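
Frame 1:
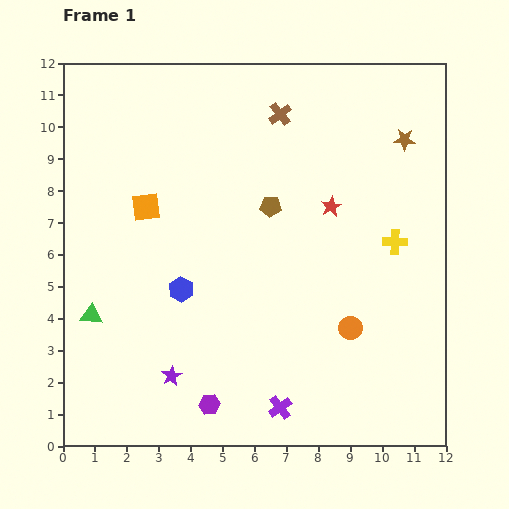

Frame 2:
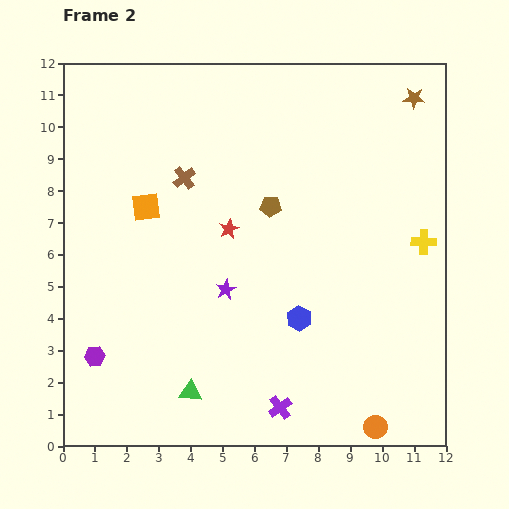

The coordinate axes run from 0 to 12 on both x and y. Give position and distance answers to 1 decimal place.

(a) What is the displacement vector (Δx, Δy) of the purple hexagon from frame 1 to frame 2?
(-3.6, 1.5)

The purple hexagon was at (4.6, 1.3) in frame 1 and (1.0, 2.8) in frame 2.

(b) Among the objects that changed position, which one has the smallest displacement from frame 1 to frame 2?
the yellow cross

(moved 0.9)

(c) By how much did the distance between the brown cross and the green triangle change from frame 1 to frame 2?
-1.9

Distance in frame 1: 8.6. Distance in frame 2: 6.7.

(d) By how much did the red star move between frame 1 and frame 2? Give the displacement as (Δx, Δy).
(-3.2, -0.7)

The red star was at (8.4, 7.5) in frame 1 and (5.2, 6.8) in frame 2.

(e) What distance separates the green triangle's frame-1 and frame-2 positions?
3.9

The green triangle moved from (0.9, 4.1) to (4.0, 1.7), a distance of √(3.1² + 2.4²) ≈ 3.9.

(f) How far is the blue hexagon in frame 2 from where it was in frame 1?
3.8

The blue hexagon moved from (3.7, 4.9) to (7.4, 4.0), a distance of √(3.7² + 0.9²) ≈ 3.8.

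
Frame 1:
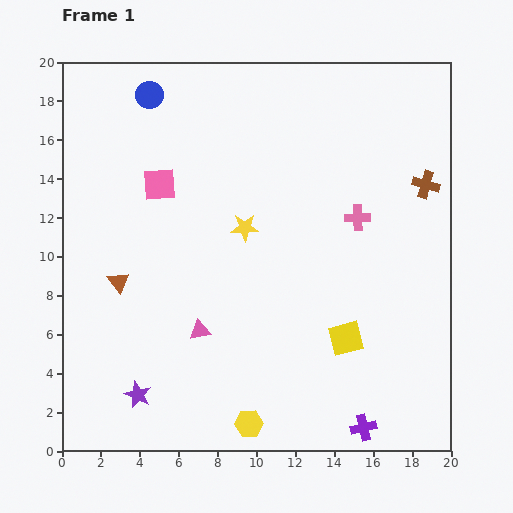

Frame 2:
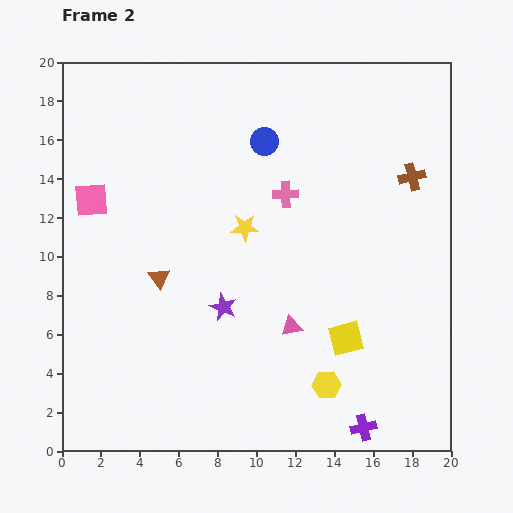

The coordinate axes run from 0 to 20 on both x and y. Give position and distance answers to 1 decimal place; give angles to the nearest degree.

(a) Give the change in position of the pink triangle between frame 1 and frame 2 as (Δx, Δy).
(4.7, 0.2)

The pink triangle was at (7.1, 6.2) in frame 1 and (11.8, 6.4) in frame 2.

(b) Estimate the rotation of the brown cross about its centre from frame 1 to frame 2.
29° counter-clockwise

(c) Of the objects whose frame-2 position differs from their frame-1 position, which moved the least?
the brown cross

(moved 0.8)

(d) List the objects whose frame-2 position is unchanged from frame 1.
the yellow star, the purple cross, the yellow square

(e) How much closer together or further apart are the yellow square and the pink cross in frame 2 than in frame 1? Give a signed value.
+1.8

Distance in frame 1: 6.2. Distance in frame 2: 8.0.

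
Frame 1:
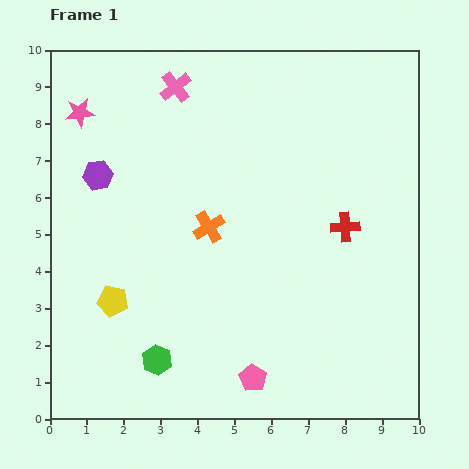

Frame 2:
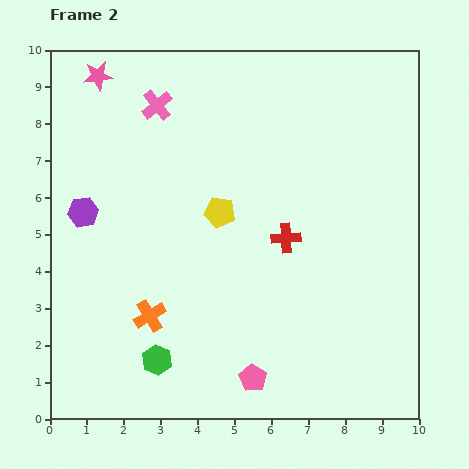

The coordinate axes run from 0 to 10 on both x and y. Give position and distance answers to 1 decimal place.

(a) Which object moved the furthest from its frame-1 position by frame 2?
the yellow pentagon

(moved 3.8; next 2.9)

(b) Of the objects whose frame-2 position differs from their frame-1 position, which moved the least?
the pink cross

(moved 0.7)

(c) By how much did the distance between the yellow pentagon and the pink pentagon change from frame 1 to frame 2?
+0.3

Distance in frame 1: 4.3. Distance in frame 2: 4.6.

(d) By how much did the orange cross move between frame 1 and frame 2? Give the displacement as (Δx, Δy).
(-1.6, -2.4)

The orange cross was at (4.3, 5.2) in frame 1 and (2.7, 2.8) in frame 2.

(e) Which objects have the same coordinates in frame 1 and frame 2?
the pink pentagon, the green hexagon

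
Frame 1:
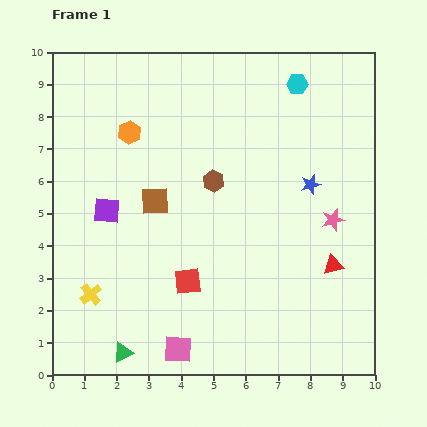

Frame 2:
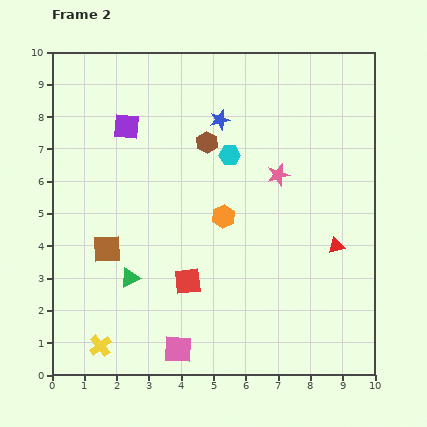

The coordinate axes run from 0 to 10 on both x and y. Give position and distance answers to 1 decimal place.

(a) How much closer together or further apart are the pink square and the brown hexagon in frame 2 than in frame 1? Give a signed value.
+1.2

Distance in frame 1: 5.3. Distance in frame 2: 6.5.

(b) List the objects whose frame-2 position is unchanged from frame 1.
the red square, the pink square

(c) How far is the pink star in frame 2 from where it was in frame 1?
2.2

The pink star moved from (8.7, 4.8) to (7.0, 6.2), a distance of √(1.7² + 1.4²) ≈ 2.2.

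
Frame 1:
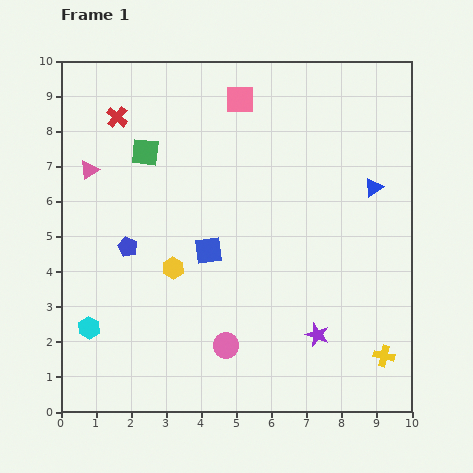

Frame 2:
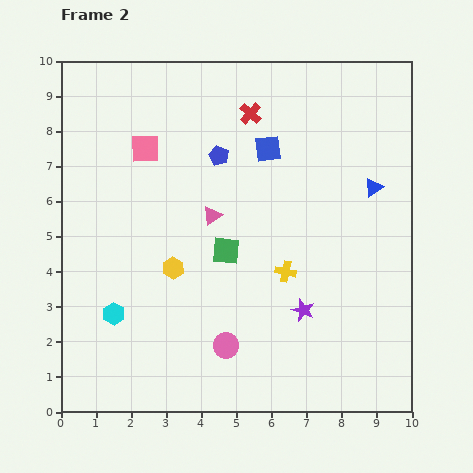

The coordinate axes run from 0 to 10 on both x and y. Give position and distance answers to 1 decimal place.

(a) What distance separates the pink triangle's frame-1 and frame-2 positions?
3.7

The pink triangle moved from (0.8, 6.9) to (4.3, 5.6), a distance of √(3.5² + 1.3²) ≈ 3.7.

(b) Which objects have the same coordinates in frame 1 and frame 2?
the pink circle, the blue triangle, the yellow hexagon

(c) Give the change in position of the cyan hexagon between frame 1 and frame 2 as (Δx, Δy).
(0.7, 0.4)

The cyan hexagon was at (0.8, 2.4) in frame 1 and (1.5, 2.8) in frame 2.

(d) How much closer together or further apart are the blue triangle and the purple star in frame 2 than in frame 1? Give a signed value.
-0.5

Distance in frame 1: 4.5. Distance in frame 2: 4.0.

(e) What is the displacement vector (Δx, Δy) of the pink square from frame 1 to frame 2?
(-2.7, -1.4)

The pink square was at (5.1, 8.9) in frame 1 and (2.4, 7.5) in frame 2.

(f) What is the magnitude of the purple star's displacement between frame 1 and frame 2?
0.8

The purple star moved from (7.3, 2.2) to (6.9, 2.9), a distance of √(0.4² + 0.7²) ≈ 0.8.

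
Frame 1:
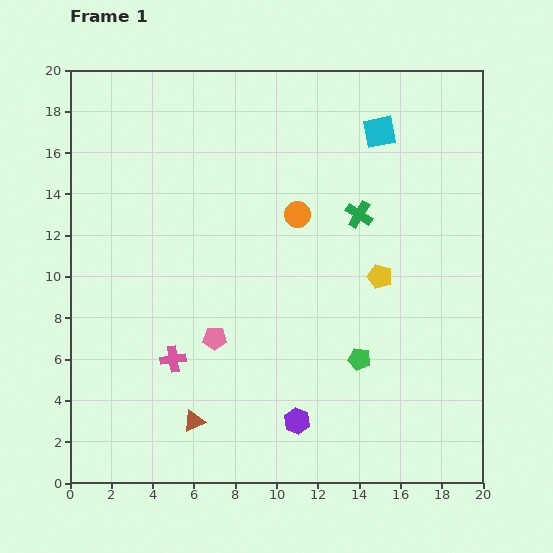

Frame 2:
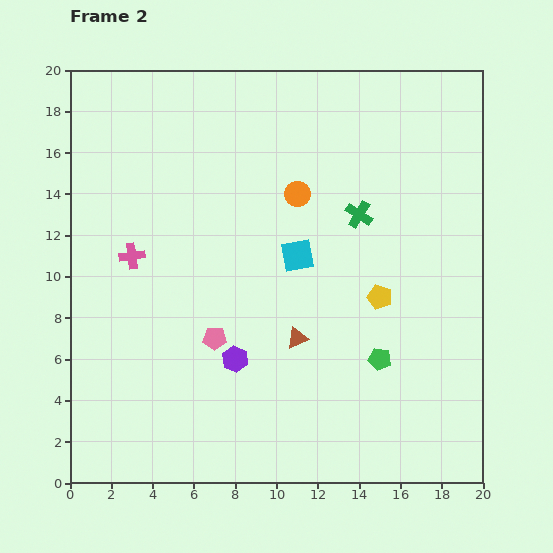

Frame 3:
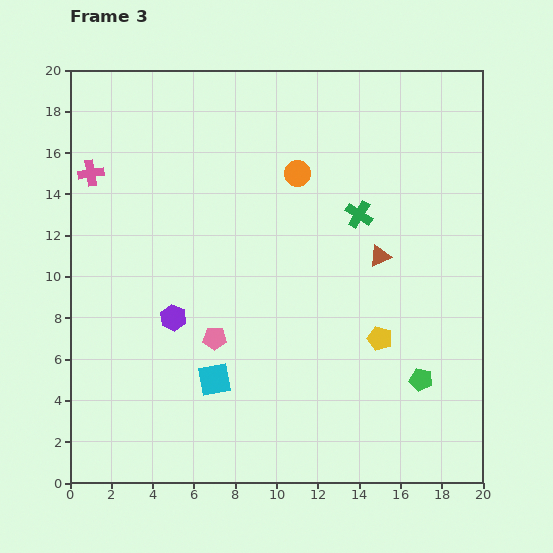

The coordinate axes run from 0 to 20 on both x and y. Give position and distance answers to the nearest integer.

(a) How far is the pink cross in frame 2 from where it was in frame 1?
5

The pink cross moved from (5, 6) to (3, 11), a distance of √(2² + 5²) ≈ 5.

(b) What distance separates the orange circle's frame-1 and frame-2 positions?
1

The orange circle moved from (11, 13) to (11, 14), a distance of √(0² + 1²) ≈ 1.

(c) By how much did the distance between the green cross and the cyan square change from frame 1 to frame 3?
+7

Distance in frame 1: 4. Distance in frame 3: 11.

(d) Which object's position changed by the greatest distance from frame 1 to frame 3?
the cyan square

(moved 14; next 12)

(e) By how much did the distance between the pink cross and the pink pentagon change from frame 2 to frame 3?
+4

Distance in frame 2: 6. Distance in frame 3: 10.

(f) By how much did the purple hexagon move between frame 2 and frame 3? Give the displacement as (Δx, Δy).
(-3, 2)

The purple hexagon was at (8, 6) in frame 2 and (5, 8) in frame 3.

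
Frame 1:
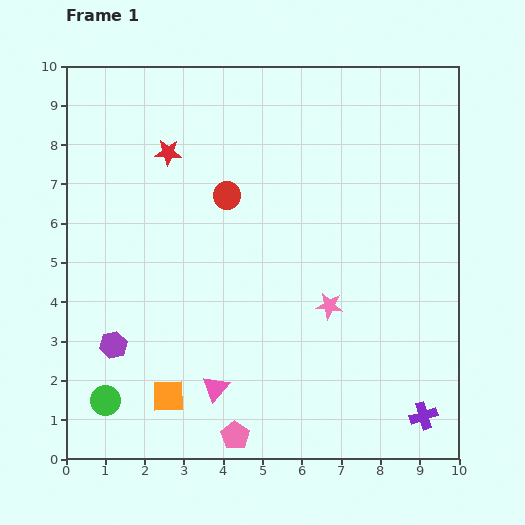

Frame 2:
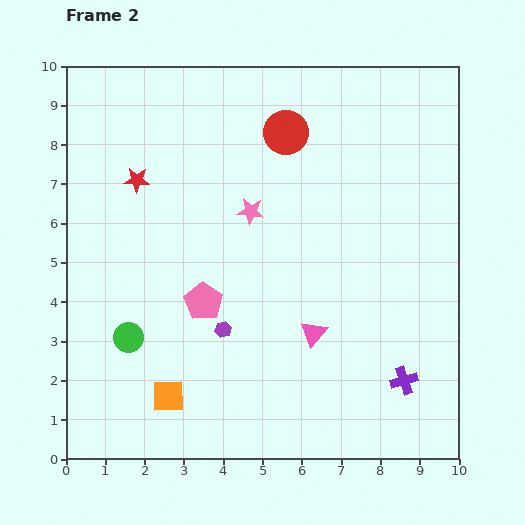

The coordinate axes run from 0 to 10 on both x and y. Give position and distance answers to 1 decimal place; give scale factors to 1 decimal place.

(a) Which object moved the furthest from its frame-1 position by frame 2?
the pink pentagon

(moved 3.5; next 3.1)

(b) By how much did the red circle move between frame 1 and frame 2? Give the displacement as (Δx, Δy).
(1.5, 1.6)

The red circle was at (4.1, 6.7) in frame 1 and (5.6, 8.3) in frame 2.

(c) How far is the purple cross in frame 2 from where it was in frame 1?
1.0

The purple cross moved from (9.1, 1.1) to (8.6, 2.0), a distance of √(0.5² + 0.9²) ≈ 1.0.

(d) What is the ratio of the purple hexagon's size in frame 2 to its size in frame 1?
0.6×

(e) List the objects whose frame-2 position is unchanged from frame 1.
the orange square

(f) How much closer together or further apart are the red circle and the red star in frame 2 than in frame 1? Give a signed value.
+2.1

Distance in frame 1: 1.9. Distance in frame 2: 4.0.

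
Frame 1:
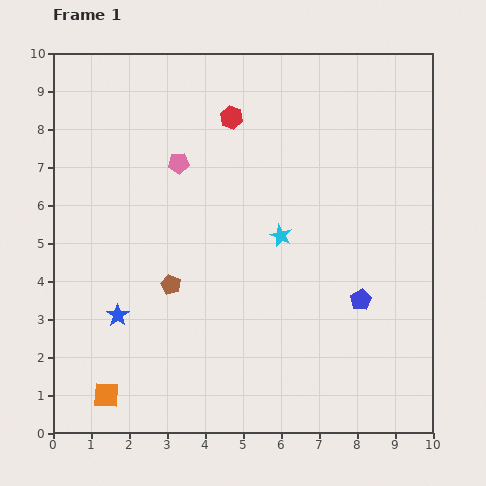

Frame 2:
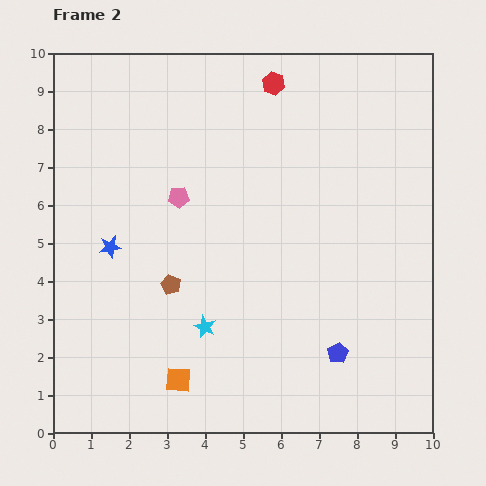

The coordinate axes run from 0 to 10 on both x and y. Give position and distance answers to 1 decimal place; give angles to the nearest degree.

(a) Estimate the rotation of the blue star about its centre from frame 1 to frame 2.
27° clockwise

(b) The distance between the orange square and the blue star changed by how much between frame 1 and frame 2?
+1.8

Distance in frame 1: 2.1. Distance in frame 2: 3.9.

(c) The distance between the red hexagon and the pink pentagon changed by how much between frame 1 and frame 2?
+2.1

Distance in frame 1: 1.8. Distance in frame 2: 3.9.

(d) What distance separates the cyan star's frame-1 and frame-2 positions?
3.1

The cyan star moved from (6.0, 5.2) to (4.0, 2.8), a distance of √(2.0² + 2.4²) ≈ 3.1.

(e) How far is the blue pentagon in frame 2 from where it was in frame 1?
1.5

The blue pentagon moved from (8.1, 3.5) to (7.5, 2.1), a distance of √(0.6² + 1.4²) ≈ 1.5.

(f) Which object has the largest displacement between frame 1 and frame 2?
the cyan star

(moved 3.1; next 1.9)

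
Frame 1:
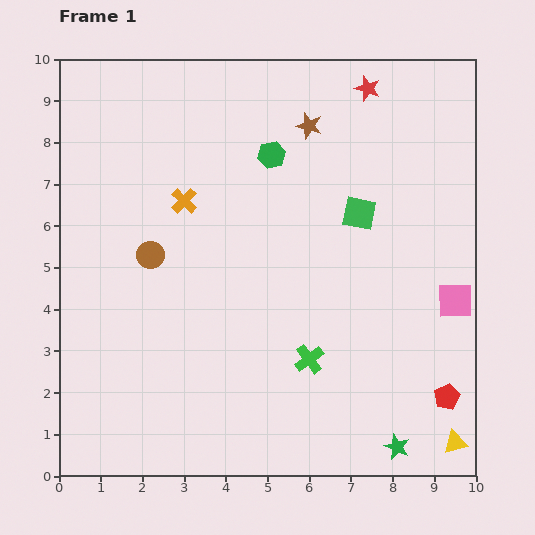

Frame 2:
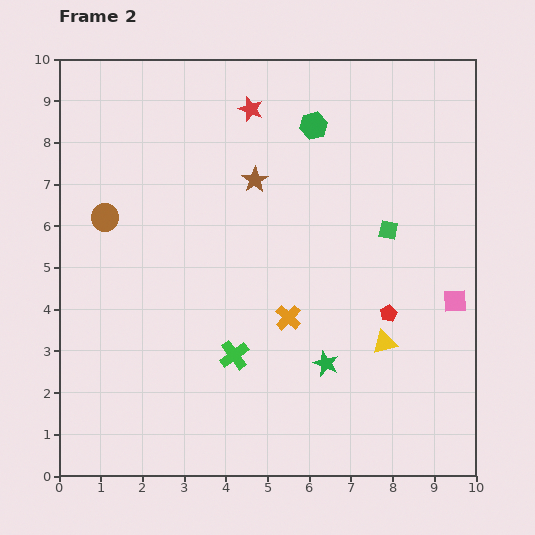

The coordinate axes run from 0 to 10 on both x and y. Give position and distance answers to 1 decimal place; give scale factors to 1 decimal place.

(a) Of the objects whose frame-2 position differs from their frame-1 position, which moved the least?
the green square

(moved 0.8)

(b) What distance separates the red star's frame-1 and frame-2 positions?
2.8

The red star moved from (7.4, 9.3) to (4.6, 8.8), a distance of √(2.8² + 0.5²) ≈ 2.8.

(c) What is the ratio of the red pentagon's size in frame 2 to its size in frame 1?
0.6×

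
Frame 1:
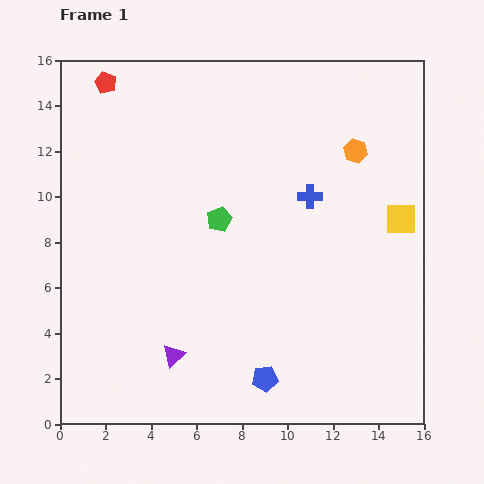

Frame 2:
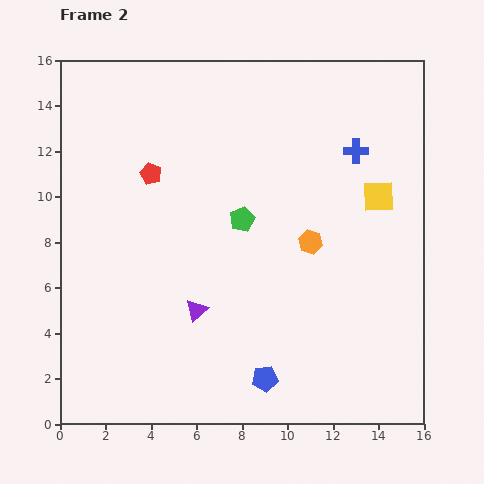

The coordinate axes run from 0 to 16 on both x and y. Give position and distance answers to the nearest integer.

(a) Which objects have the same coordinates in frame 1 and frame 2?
the blue pentagon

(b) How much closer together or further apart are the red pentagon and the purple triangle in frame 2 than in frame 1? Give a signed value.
-6

Distance in frame 1: 12. Distance in frame 2: 6.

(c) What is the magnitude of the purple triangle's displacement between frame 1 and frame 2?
2

The purple triangle moved from (5, 3) to (6, 5), a distance of √(1² + 2²) ≈ 2.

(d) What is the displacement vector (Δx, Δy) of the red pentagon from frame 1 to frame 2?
(2, -4)

The red pentagon was at (2, 15) in frame 1 and (4, 11) in frame 2.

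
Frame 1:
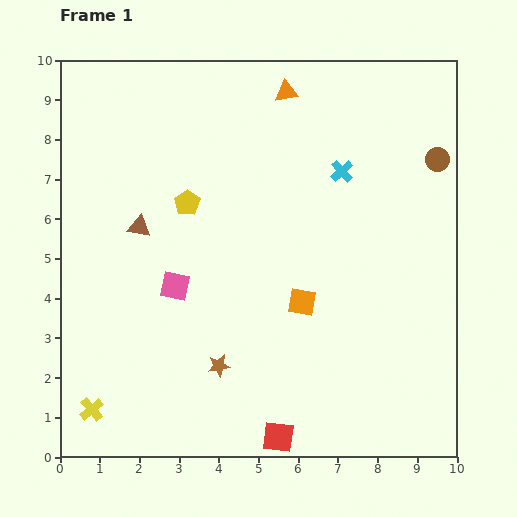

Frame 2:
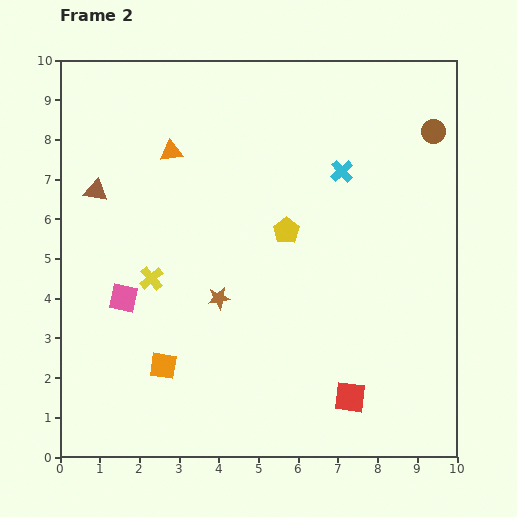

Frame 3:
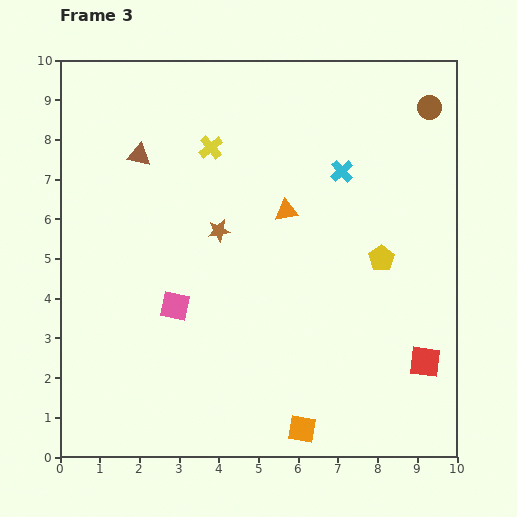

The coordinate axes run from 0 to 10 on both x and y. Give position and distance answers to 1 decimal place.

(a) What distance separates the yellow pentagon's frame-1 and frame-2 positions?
2.6

The yellow pentagon moved from (3.2, 6.4) to (5.7, 5.7), a distance of √(2.5² + 0.7²) ≈ 2.6.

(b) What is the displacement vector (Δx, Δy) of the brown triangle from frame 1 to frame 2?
(-1.1, 0.9)

The brown triangle was at (2.0, 5.8) in frame 1 and (0.9, 6.7) in frame 2.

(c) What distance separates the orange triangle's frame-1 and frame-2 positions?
3.3

The orange triangle moved from (5.7, 9.2) to (2.8, 7.7), a distance of √(2.9² + 1.5²) ≈ 3.3.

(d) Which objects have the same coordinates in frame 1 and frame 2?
the cyan cross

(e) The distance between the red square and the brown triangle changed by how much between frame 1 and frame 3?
+2.5

Distance in frame 1: 6.4. Distance in frame 3: 8.9.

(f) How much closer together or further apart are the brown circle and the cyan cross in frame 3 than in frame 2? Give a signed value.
+0.2

Distance in frame 2: 2.5. Distance in frame 3: 2.7.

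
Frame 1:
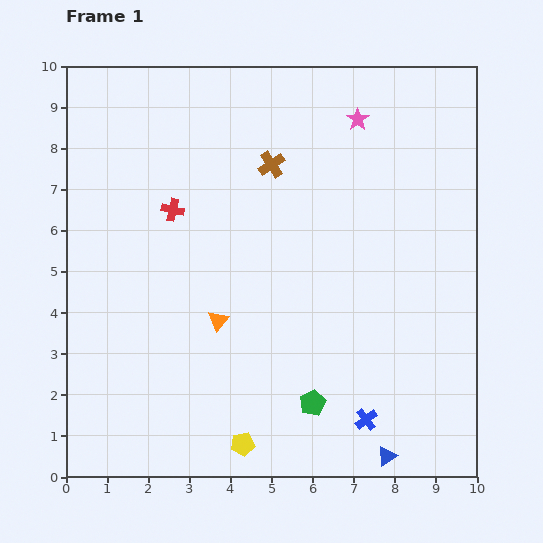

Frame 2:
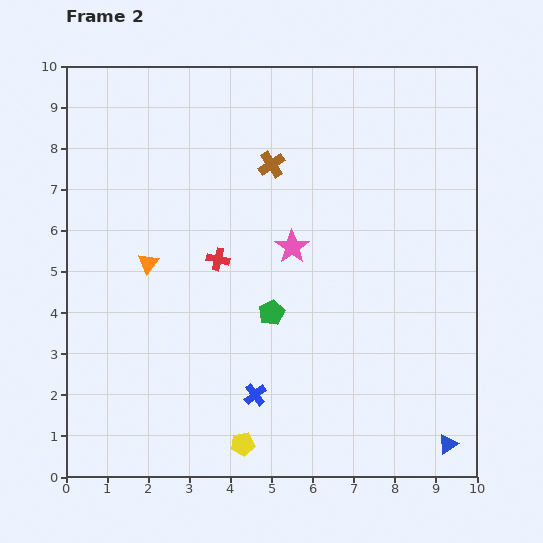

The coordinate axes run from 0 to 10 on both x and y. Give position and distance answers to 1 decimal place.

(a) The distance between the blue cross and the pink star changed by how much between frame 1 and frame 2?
-3.6

Distance in frame 1: 7.3. Distance in frame 2: 3.7.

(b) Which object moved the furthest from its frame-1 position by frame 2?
the pink star

(moved 3.5; next 2.8)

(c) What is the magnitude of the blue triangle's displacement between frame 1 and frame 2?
1.5

The blue triangle moved from (7.8, 0.5) to (9.3, 0.8), a distance of √(1.5² + 0.3²) ≈ 1.5.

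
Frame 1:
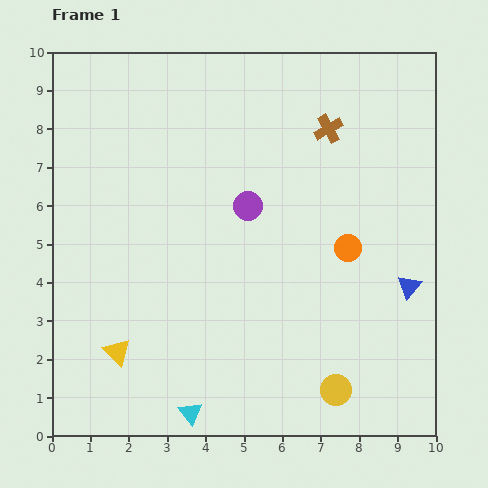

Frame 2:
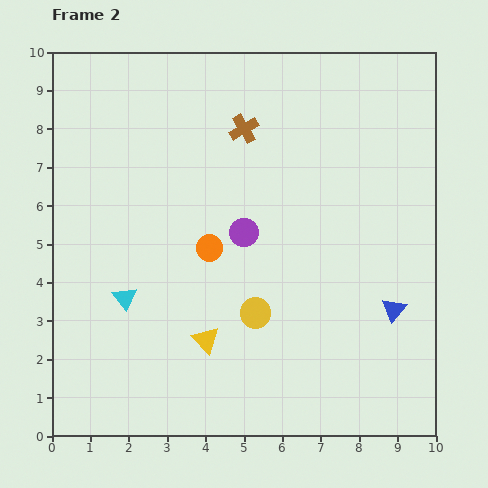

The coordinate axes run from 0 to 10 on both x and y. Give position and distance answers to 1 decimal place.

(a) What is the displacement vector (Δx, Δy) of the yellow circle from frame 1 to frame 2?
(-2.1, 2.0)

The yellow circle was at (7.4, 1.2) in frame 1 and (5.3, 3.2) in frame 2.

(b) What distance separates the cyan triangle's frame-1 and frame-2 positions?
3.4

The cyan triangle moved from (3.6, 0.6) to (1.9, 3.6), a distance of √(1.7² + 3.0²) ≈ 3.4.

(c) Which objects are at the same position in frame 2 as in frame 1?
none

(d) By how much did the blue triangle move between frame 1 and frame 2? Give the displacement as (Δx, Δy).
(-0.4, -0.6)

The blue triangle was at (9.3, 3.9) in frame 1 and (8.9, 3.3) in frame 2.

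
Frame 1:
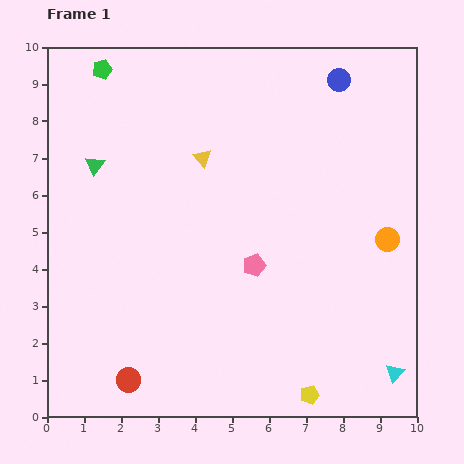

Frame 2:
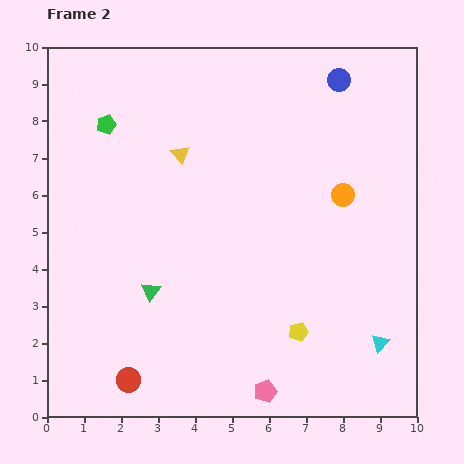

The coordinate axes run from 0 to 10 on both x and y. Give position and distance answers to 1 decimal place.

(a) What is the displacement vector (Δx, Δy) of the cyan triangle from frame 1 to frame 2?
(-0.4, 0.8)

The cyan triangle was at (9.4, 1.2) in frame 1 and (9.0, 2.0) in frame 2.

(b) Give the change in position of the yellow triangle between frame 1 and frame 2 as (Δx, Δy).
(-0.6, 0.1)

The yellow triangle was at (4.2, 7.0) in frame 1 and (3.6, 7.1) in frame 2.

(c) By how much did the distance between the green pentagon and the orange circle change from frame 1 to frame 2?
-2.3

Distance in frame 1: 9.0. Distance in frame 2: 6.7.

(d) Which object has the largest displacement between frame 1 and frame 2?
the green triangle

(moved 3.7; next 3.4)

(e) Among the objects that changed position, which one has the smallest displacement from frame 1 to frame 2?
the yellow triangle

(moved 0.6)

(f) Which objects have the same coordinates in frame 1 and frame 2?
the blue circle, the red circle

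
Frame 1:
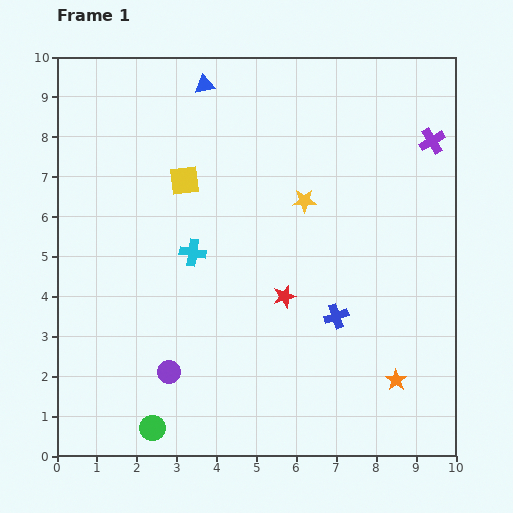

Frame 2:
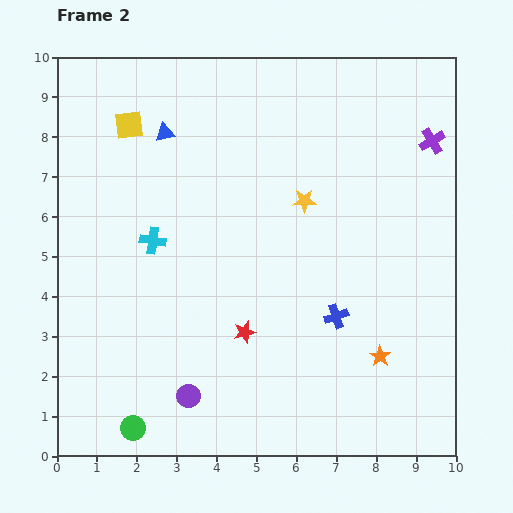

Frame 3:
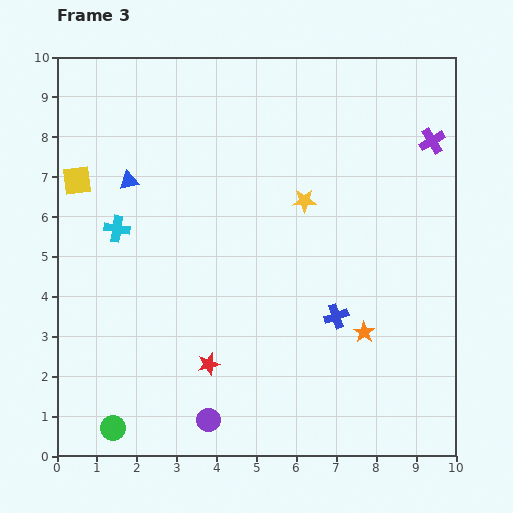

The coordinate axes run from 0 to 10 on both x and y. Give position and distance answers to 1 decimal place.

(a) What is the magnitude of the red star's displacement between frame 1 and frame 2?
1.3

The red star moved from (5.7, 4.0) to (4.7, 3.1), a distance of √(1.0² + 0.9²) ≈ 1.3.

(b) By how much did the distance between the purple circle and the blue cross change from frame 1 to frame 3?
-0.3

Distance in frame 1: 4.4. Distance in frame 3: 4.1.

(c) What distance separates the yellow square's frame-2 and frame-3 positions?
1.9

The yellow square moved from (1.8, 8.3) to (0.5, 6.9), a distance of √(1.3² + 1.4²) ≈ 1.9.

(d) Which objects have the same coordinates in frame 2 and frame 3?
the yellow star, the blue cross, the purple cross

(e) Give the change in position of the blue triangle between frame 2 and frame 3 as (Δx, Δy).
(-0.9, -1.2)

The blue triangle was at (2.7, 8.1) in frame 2 and (1.8, 6.9) in frame 3.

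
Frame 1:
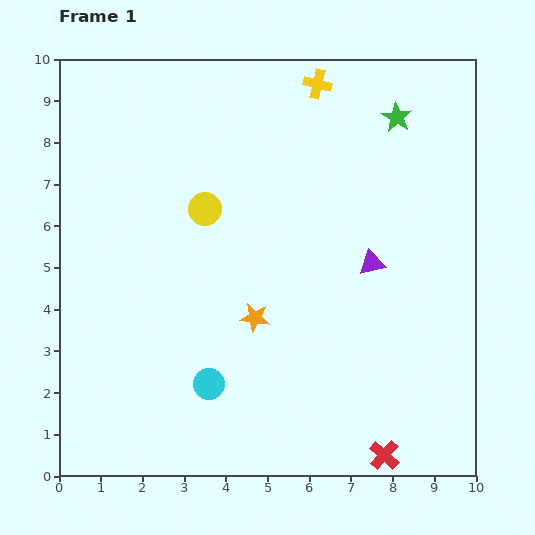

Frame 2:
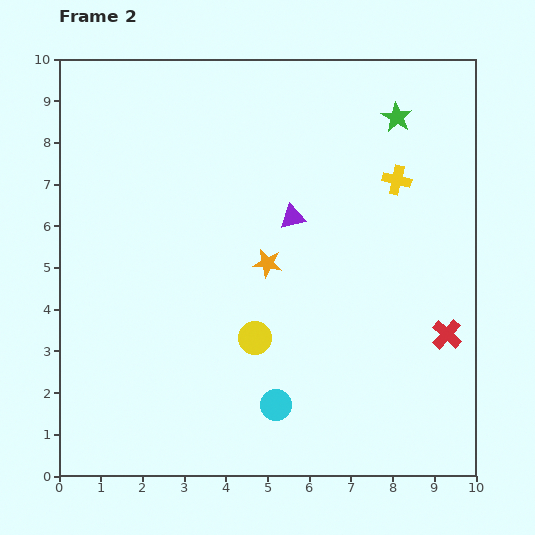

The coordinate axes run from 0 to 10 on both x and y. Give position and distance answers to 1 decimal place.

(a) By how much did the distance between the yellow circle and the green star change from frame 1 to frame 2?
+1.2

Distance in frame 1: 5.1. Distance in frame 2: 6.3.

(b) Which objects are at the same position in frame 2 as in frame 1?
the green star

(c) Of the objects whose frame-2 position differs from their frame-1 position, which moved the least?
the orange star

(moved 1.3)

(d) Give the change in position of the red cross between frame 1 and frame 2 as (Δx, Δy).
(1.5, 2.9)

The red cross was at (7.8, 0.5) in frame 1 and (9.3, 3.4) in frame 2.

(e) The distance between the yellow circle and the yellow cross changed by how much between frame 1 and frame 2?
+1.1

Distance in frame 1: 4.0. Distance in frame 2: 5.1.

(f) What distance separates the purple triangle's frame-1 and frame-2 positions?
2.2

The purple triangle moved from (7.5, 5.1) to (5.6, 6.2), a distance of √(1.9² + 1.1²) ≈ 2.2.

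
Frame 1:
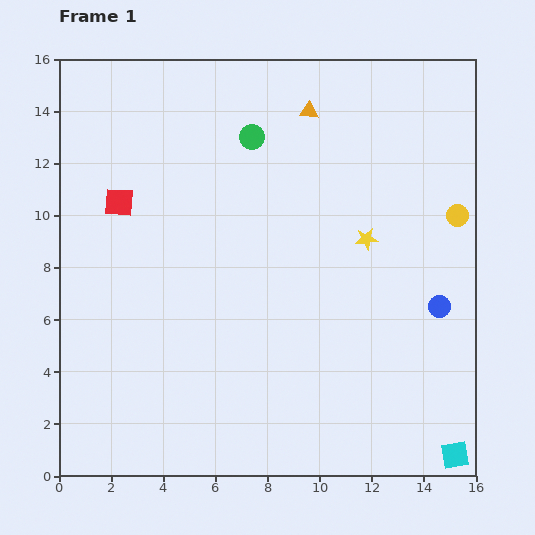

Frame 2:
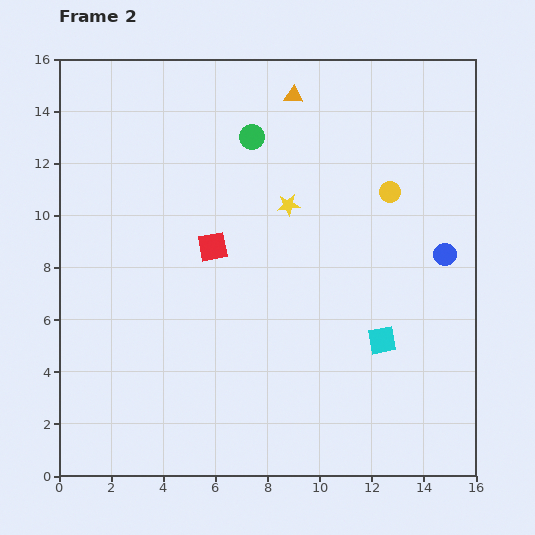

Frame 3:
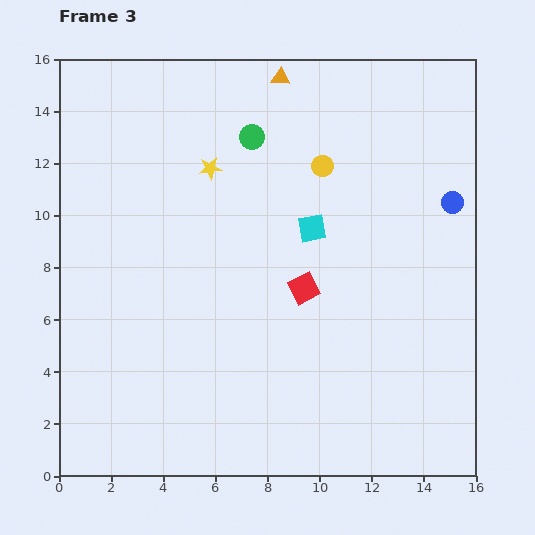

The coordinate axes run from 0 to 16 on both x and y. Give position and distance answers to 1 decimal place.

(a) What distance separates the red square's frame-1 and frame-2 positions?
4.0

The red square moved from (2.3, 10.5) to (5.9, 8.8), a distance of √(3.6² + 1.7²) ≈ 4.0.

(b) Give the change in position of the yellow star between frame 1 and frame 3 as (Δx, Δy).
(-6.0, 2.7)

The yellow star was at (11.8, 9.1) in frame 1 and (5.8, 11.8) in frame 3.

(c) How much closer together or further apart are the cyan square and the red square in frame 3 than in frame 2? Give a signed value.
-5.1

Distance in frame 2: 7.4. Distance in frame 3: 2.3.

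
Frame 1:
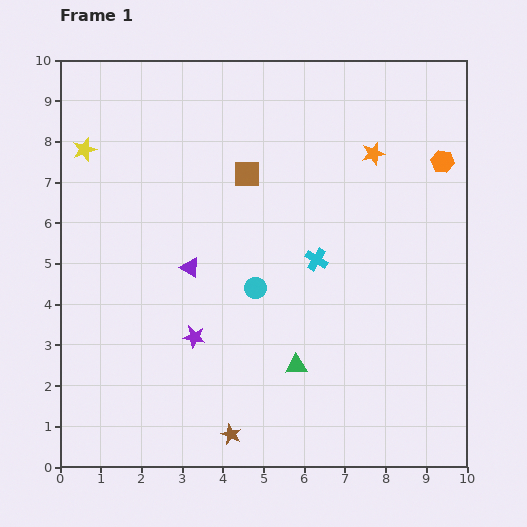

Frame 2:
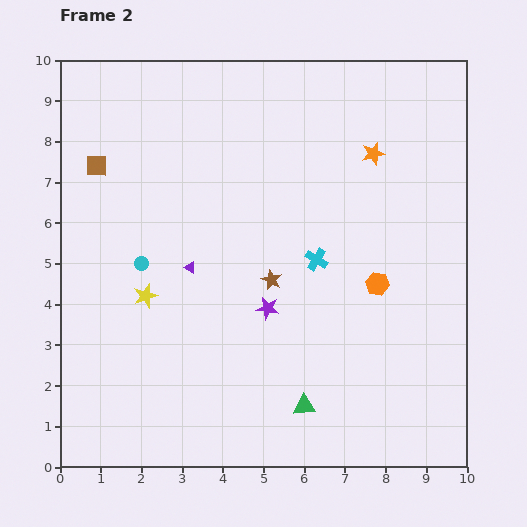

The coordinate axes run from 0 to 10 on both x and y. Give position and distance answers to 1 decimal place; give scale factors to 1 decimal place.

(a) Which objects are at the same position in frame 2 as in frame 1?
the cyan cross, the purple triangle, the orange star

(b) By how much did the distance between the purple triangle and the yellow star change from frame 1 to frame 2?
-2.6

Distance in frame 1: 3.9. Distance in frame 2: 1.3.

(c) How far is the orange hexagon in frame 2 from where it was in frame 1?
3.4

The orange hexagon moved from (9.4, 7.5) to (7.8, 4.5), a distance of √(1.6² + 3.0²) ≈ 3.4.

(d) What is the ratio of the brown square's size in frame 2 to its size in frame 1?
0.8×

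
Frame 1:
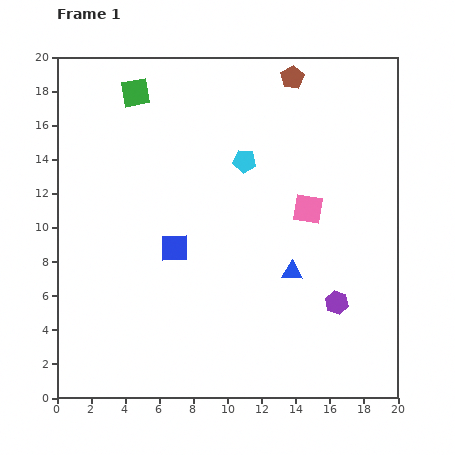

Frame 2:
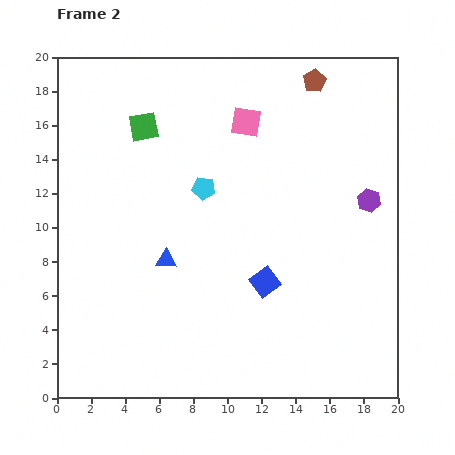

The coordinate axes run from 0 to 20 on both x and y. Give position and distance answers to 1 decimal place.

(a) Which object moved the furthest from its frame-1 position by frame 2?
the blue triangle

(moved 7.4; next 6.3)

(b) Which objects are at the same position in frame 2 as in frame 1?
none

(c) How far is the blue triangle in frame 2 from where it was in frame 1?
7.4

The blue triangle moved from (13.8, 7.4) to (6.4, 8.1), a distance of √(7.4² + 0.7²) ≈ 7.4.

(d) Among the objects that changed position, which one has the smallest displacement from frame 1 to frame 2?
the brown pentagon

(moved 1.3)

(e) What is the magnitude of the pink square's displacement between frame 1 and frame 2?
6.2

The pink square moved from (14.7, 11.1) to (11.1, 16.2), a distance of √(3.6² + 5.1²) ≈ 6.2.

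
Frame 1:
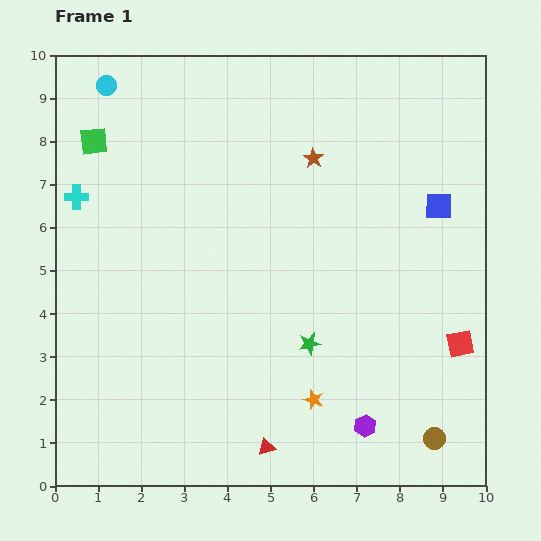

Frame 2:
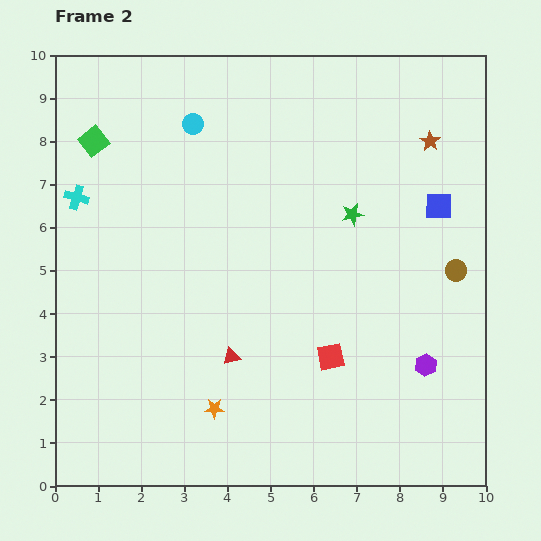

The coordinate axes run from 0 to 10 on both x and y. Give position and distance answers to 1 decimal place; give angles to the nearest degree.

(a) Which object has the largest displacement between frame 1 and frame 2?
the brown circle

(moved 3.9; next 3.2)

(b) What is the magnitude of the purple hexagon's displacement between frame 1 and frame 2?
2.0

The purple hexagon moved from (7.2, 1.4) to (8.6, 2.8), a distance of √(1.4² + 1.4²) ≈ 2.0.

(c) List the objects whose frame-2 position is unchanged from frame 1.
the green square, the cyan cross, the blue square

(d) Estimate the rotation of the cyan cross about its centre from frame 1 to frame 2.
16° clockwise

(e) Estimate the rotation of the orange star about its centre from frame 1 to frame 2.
18° counter-clockwise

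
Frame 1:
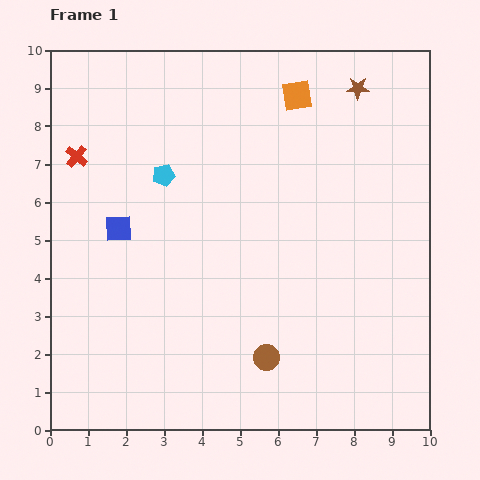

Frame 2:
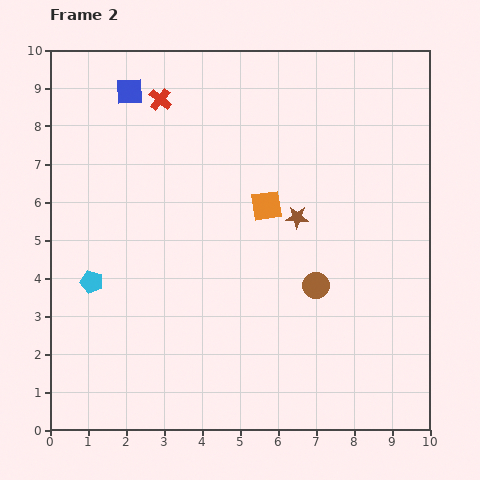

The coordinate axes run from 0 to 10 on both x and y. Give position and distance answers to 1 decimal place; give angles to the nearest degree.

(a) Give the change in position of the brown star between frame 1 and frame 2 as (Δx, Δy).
(-1.6, -3.4)

The brown star was at (8.1, 9.0) in frame 1 and (6.5, 5.6) in frame 2.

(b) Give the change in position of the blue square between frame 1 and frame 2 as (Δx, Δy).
(0.3, 3.6)

The blue square was at (1.8, 5.3) in frame 1 and (2.1, 8.9) in frame 2.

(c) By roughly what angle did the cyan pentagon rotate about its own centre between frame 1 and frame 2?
29° clockwise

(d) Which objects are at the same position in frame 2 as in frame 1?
none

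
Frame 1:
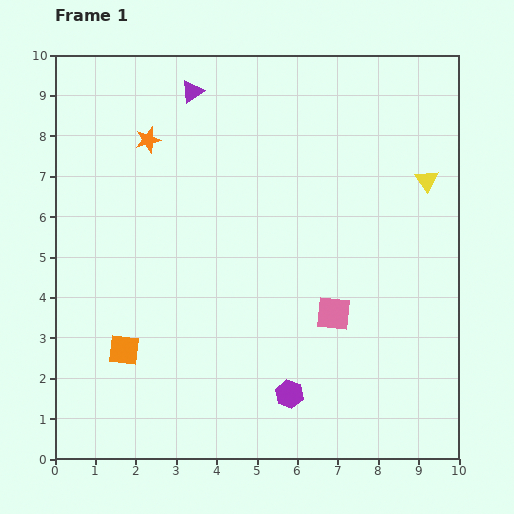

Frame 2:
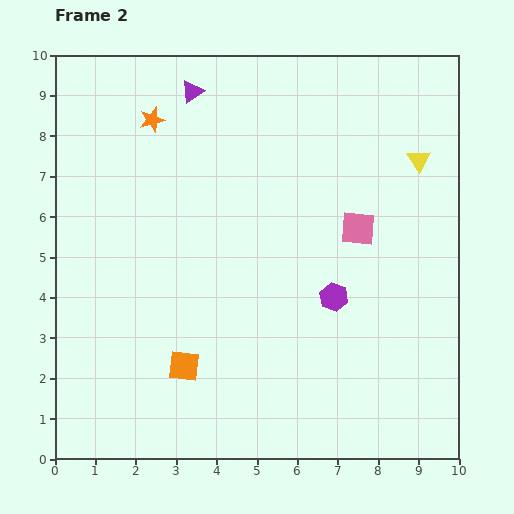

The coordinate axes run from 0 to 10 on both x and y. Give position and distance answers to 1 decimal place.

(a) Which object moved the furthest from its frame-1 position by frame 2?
the purple hexagon

(moved 2.6; next 2.2)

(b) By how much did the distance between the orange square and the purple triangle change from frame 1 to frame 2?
+0.2

Distance in frame 1: 6.6. Distance in frame 2: 6.8.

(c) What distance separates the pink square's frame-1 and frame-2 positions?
2.2

The pink square moved from (6.9, 3.6) to (7.5, 5.7), a distance of √(0.6² + 2.1²) ≈ 2.2.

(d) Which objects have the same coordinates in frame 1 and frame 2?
the purple triangle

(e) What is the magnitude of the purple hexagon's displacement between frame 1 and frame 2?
2.6

The purple hexagon moved from (5.8, 1.6) to (6.9, 4.0), a distance of √(1.1² + 2.4²) ≈ 2.6.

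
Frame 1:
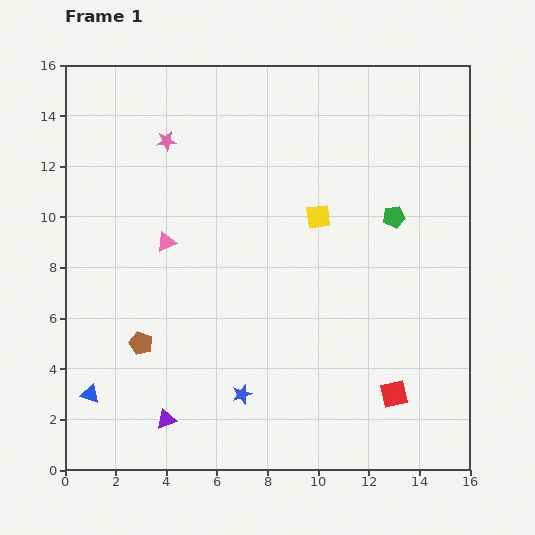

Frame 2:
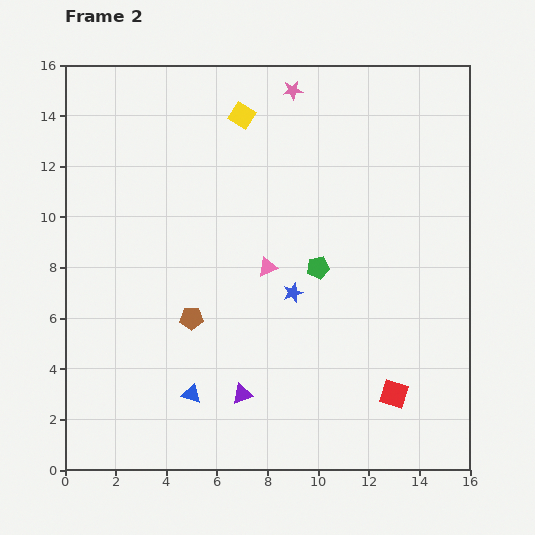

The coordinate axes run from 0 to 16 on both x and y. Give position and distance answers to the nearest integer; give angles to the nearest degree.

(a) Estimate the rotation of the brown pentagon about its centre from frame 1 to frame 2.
22° counter-clockwise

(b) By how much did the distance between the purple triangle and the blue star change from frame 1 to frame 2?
+1

Distance in frame 1: 3. Distance in frame 2: 4.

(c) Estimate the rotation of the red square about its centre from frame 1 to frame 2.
31° clockwise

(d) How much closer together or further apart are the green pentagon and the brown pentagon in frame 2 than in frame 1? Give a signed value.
-6

Distance in frame 1: 11. Distance in frame 2: 5.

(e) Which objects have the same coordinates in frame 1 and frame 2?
the red square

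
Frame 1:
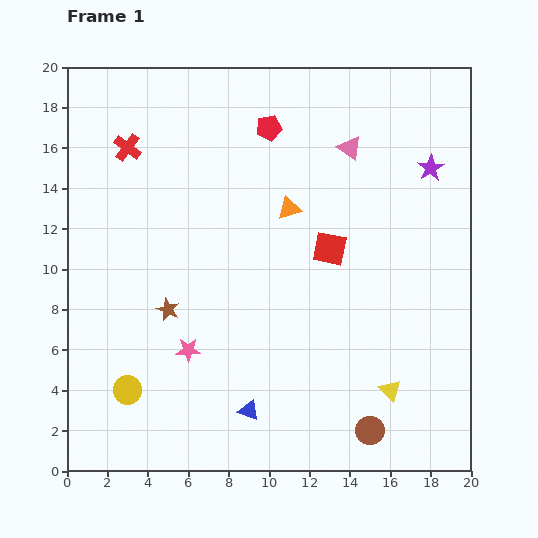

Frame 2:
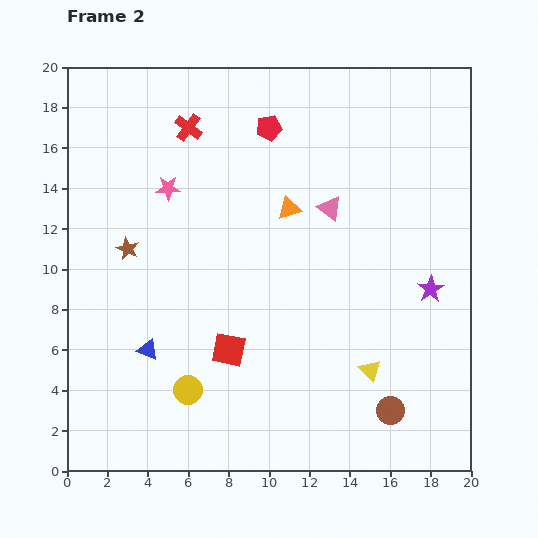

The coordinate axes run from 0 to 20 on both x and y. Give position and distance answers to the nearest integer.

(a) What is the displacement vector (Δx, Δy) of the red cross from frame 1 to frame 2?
(3, 1)

The red cross was at (3, 16) in frame 1 and (6, 17) in frame 2.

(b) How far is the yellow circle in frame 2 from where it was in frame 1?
3

The yellow circle moved from (3, 4) to (6, 4), a distance of √(3² + 0²) ≈ 3.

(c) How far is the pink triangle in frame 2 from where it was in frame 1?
3

The pink triangle moved from (14, 16) to (13, 13), a distance of √(1² + 3²) ≈ 3.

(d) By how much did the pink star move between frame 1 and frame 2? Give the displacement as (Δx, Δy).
(-1, 8)

The pink star was at (6, 6) in frame 1 and (5, 14) in frame 2.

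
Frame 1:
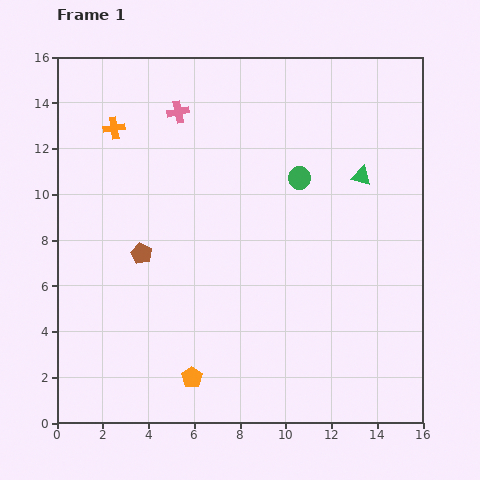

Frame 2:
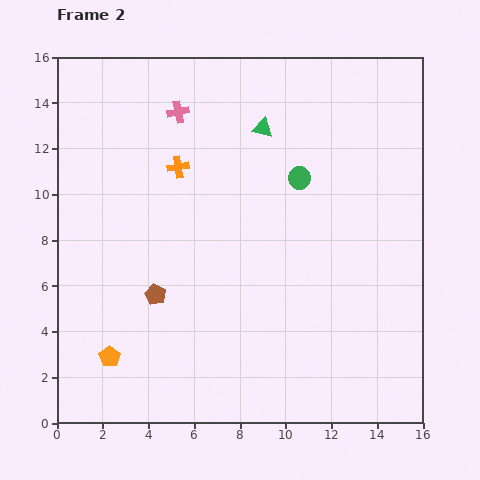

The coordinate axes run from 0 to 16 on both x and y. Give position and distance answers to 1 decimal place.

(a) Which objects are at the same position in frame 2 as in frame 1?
the pink cross, the green circle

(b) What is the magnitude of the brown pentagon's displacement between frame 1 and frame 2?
1.9

The brown pentagon moved from (3.7, 7.4) to (4.3, 5.6), a distance of √(0.6² + 1.8²) ≈ 1.9.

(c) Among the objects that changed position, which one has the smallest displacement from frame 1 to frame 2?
the brown pentagon

(moved 1.9)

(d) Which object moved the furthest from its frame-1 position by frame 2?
the green triangle

(moved 4.8; next 3.7)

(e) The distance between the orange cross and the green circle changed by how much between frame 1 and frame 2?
-3.1

Distance in frame 1: 8.4. Distance in frame 2: 5.3.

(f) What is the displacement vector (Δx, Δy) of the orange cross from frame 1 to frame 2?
(2.8, -1.7)

The orange cross was at (2.5, 12.9) in frame 1 and (5.3, 11.2) in frame 2.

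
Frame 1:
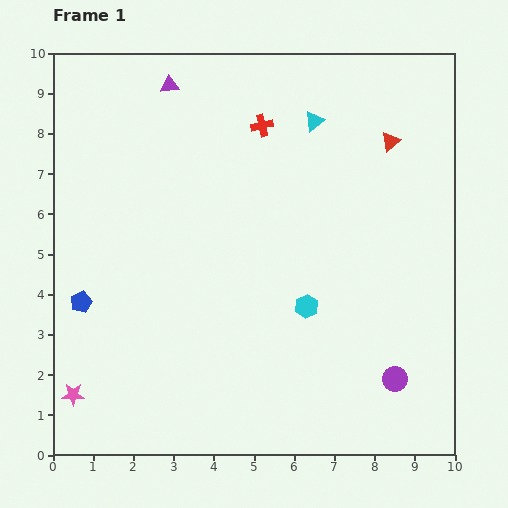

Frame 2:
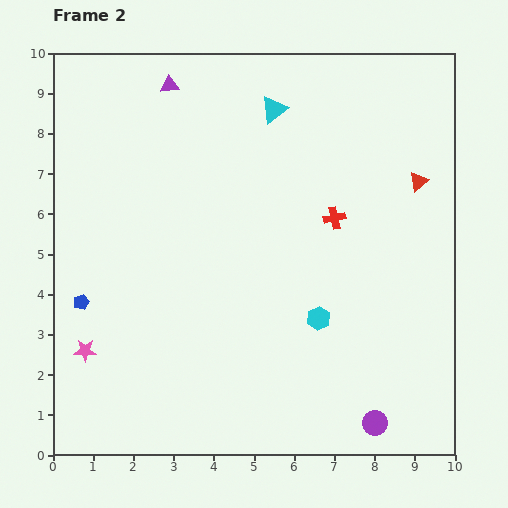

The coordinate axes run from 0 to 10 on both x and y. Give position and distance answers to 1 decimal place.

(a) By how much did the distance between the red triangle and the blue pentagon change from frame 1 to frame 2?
+0.2

Distance in frame 1: 8.7. Distance in frame 2: 8.9.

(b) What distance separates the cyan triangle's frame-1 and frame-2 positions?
1.0

The cyan triangle moved from (6.5, 8.3) to (5.5, 8.6), a distance of √(1.0² + 0.3²) ≈ 1.0.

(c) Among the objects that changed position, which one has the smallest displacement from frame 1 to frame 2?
the cyan hexagon

(moved 0.4)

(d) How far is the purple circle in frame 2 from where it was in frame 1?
1.2

The purple circle moved from (8.5, 1.9) to (8.0, 0.8), a distance of √(0.5² + 1.1²) ≈ 1.2.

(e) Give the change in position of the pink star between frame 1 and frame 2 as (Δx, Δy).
(0.3, 1.1)

The pink star was at (0.5, 1.5) in frame 1 and (0.8, 2.6) in frame 2.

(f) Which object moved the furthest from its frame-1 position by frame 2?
the red cross

(moved 2.9; next 1.2)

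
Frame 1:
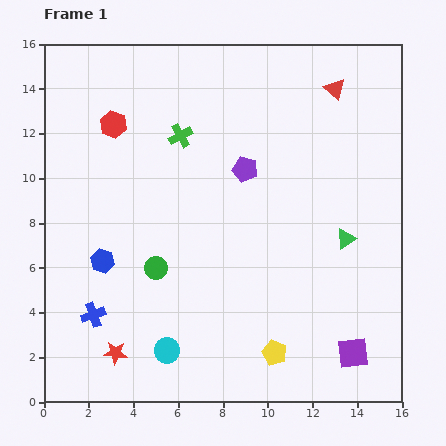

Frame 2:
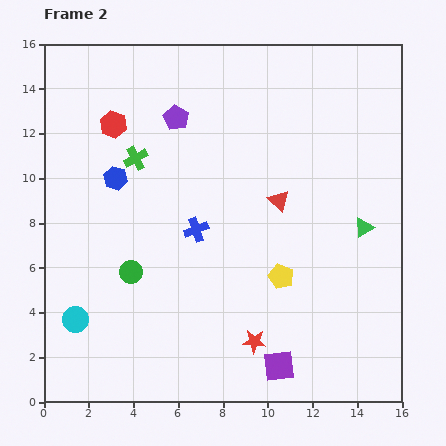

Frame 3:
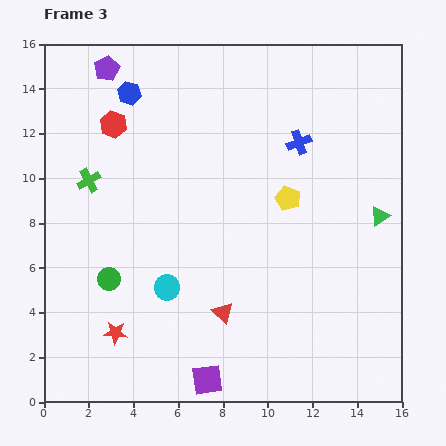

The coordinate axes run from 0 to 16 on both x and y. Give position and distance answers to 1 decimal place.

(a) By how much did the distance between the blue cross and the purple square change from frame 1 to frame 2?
-4.6

Distance in frame 1: 11.7. Distance in frame 2: 7.1.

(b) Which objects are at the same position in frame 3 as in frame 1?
the red hexagon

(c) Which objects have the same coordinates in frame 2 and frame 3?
the red hexagon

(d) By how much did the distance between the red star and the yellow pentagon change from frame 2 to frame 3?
+6.7

Distance in frame 2: 3.1. Distance in frame 3: 9.8.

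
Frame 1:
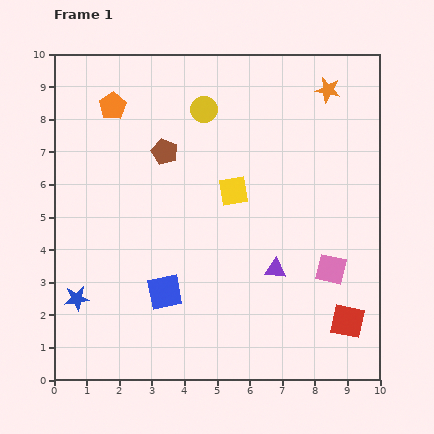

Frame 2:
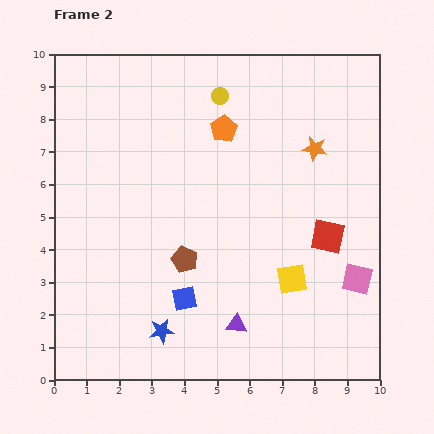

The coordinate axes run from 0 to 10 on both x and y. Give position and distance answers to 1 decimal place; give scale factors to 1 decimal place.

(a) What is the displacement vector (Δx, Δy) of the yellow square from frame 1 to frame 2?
(1.8, -2.7)

The yellow square was at (5.5, 5.8) in frame 1 and (7.3, 3.1) in frame 2.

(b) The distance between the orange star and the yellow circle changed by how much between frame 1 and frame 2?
-0.5

Distance in frame 1: 3.8. Distance in frame 2: 3.3.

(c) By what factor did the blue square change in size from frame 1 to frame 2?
0.7×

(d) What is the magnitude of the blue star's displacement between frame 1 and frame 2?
2.8

The blue star moved from (0.7, 2.5) to (3.3, 1.5), a distance of √(2.6² + 1.0²) ≈ 2.8.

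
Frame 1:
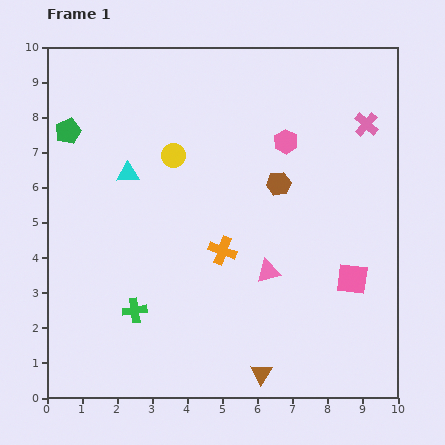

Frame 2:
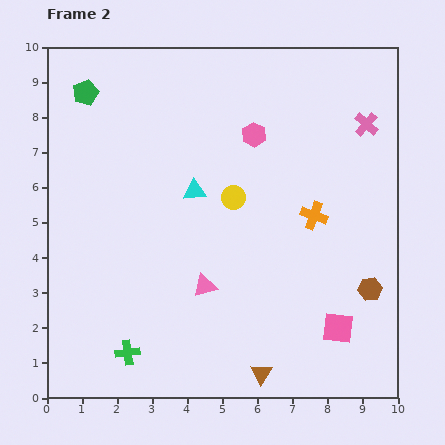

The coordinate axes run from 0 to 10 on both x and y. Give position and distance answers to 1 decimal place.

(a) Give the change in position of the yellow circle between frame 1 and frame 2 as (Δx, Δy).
(1.7, -1.2)

The yellow circle was at (3.6, 6.9) in frame 1 and (5.3, 5.7) in frame 2.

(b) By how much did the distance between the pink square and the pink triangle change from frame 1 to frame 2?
+1.6

Distance in frame 1: 2.4. Distance in frame 2: 4.0.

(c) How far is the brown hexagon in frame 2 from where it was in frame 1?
4.0

The brown hexagon moved from (6.6, 6.1) to (9.2, 3.1), a distance of √(2.6² + 3.0²) ≈ 4.0.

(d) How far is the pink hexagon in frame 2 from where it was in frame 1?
0.9

The pink hexagon moved from (6.8, 7.3) to (5.9, 7.5), a distance of √(0.9² + 0.2²) ≈ 0.9.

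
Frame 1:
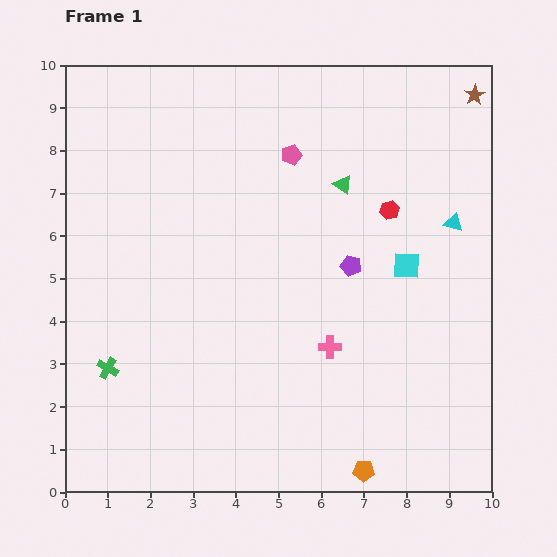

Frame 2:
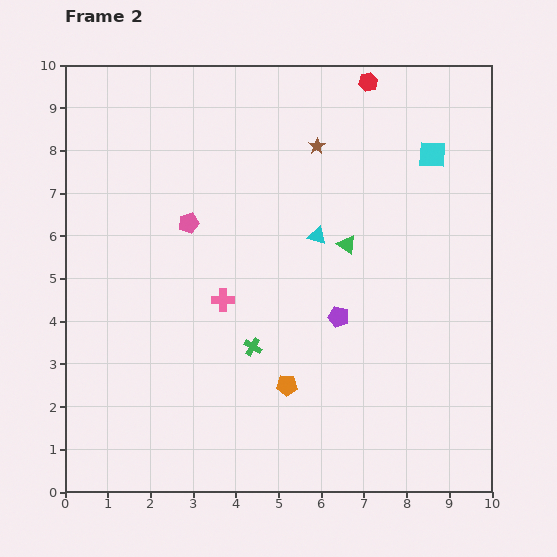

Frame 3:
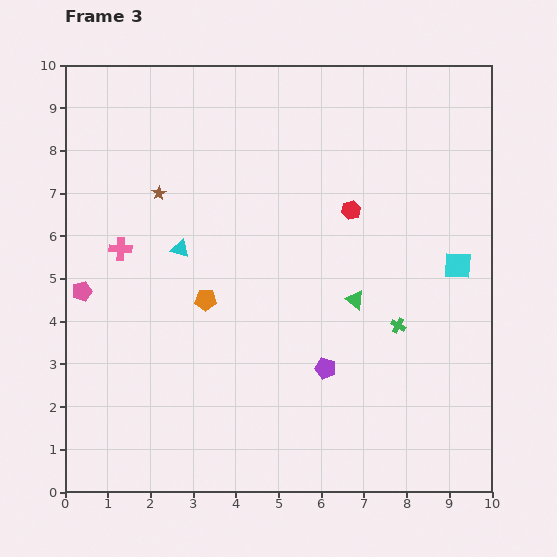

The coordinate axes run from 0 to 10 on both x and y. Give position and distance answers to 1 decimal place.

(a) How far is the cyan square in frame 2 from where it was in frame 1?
2.7

The cyan square moved from (8.0, 5.3) to (8.6, 7.9), a distance of √(0.6² + 2.6²) ≈ 2.7.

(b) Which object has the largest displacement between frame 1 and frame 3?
the brown star

(moved 7.7; next 6.9)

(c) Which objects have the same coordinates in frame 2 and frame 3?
none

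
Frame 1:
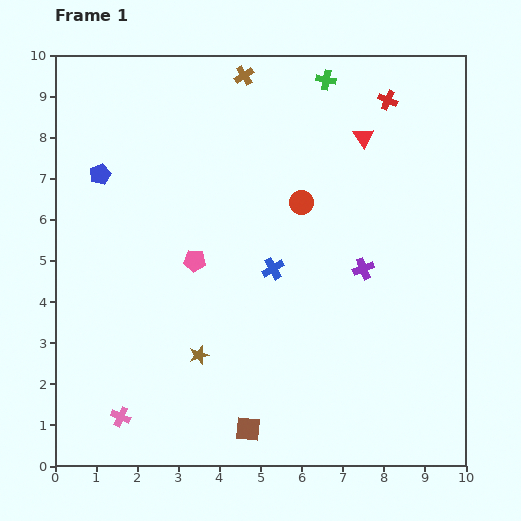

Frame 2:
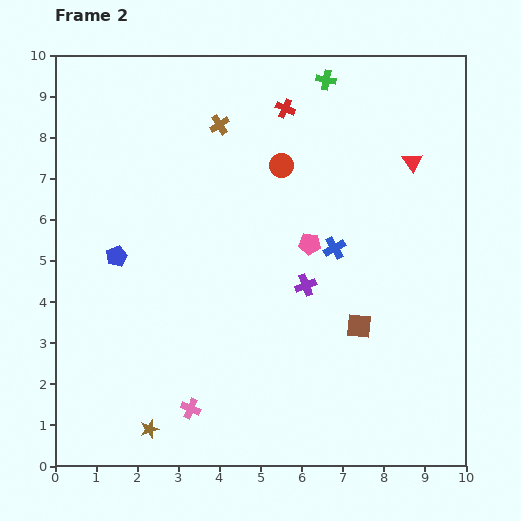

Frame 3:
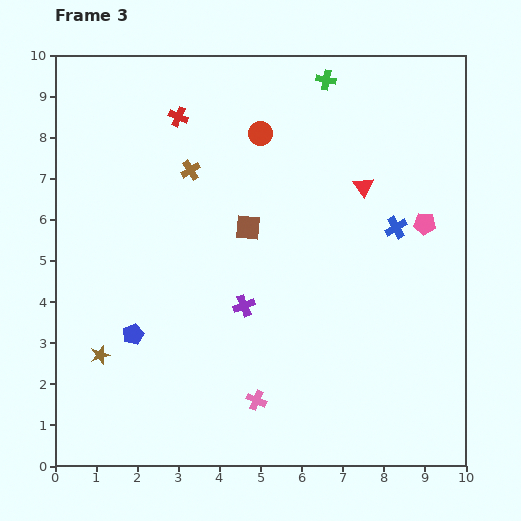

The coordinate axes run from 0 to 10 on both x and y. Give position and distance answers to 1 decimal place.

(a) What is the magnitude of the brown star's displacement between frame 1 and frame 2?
2.2

The brown star moved from (3.5, 2.7) to (2.3, 0.9), a distance of √(1.2² + 1.8²) ≈ 2.2.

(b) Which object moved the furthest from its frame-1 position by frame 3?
the pink pentagon

(moved 5.7; next 5.1)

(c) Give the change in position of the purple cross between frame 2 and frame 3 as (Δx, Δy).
(-1.5, -0.5)

The purple cross was at (6.1, 4.4) in frame 2 and (4.6, 3.9) in frame 3.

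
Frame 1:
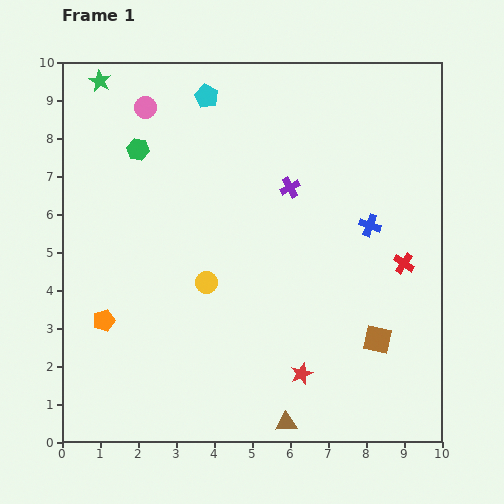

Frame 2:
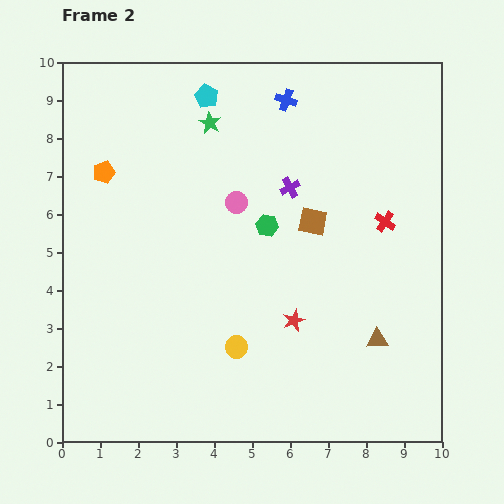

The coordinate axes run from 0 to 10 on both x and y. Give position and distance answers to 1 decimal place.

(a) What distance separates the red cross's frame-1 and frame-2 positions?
1.2

The red cross moved from (9.0, 4.7) to (8.5, 5.8), a distance of √(0.5² + 1.1²) ≈ 1.2.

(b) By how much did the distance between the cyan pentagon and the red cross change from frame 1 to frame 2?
-1.1

Distance in frame 1: 6.8. Distance in frame 2: 5.7.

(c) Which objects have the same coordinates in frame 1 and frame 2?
the cyan pentagon, the purple cross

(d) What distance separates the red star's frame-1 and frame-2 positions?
1.4

The red star moved from (6.3, 1.8) to (6.1, 3.2), a distance of √(0.2² + 1.4²) ≈ 1.4.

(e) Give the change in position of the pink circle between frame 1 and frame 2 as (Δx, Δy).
(2.4, -2.5)

The pink circle was at (2.2, 8.8) in frame 1 and (4.6, 6.3) in frame 2.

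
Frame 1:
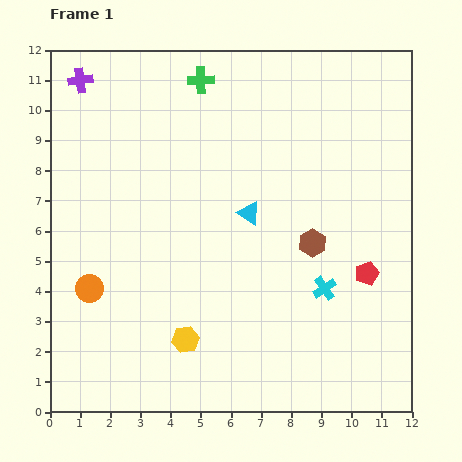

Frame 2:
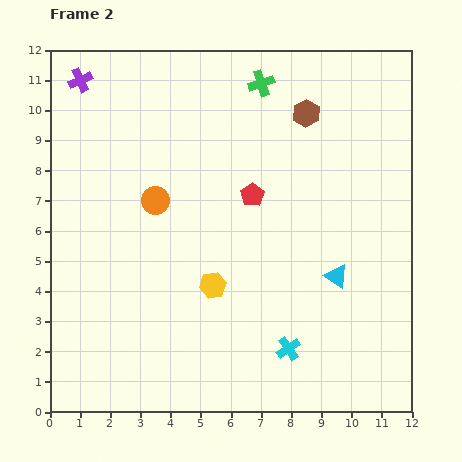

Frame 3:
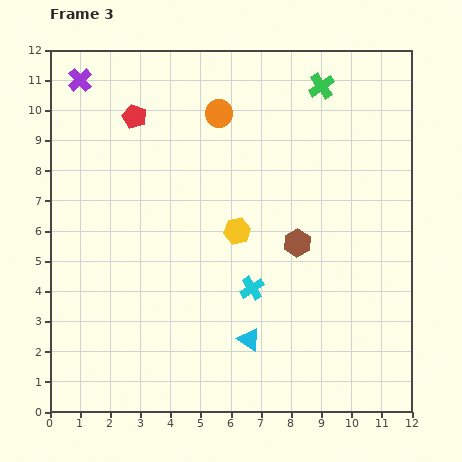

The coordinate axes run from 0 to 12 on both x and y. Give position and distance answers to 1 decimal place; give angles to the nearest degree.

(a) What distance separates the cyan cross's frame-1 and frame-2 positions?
2.3

The cyan cross moved from (9.1, 4.1) to (7.9, 2.1), a distance of √(1.2² + 2.0²) ≈ 2.3.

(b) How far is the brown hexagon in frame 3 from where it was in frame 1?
0.5

The brown hexagon moved from (8.7, 5.6) to (8.2, 5.6), a distance of √(0.5² + 0.0²) ≈ 0.5.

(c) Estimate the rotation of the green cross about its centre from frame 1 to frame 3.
34° counter-clockwise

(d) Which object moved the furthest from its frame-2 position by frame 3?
the red pentagon

(moved 4.7; next 4.3)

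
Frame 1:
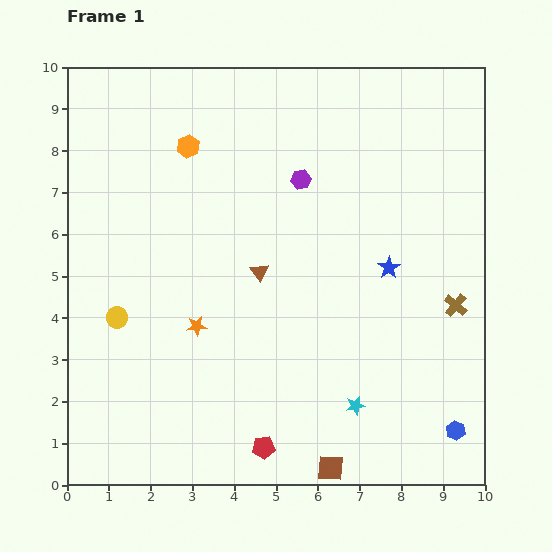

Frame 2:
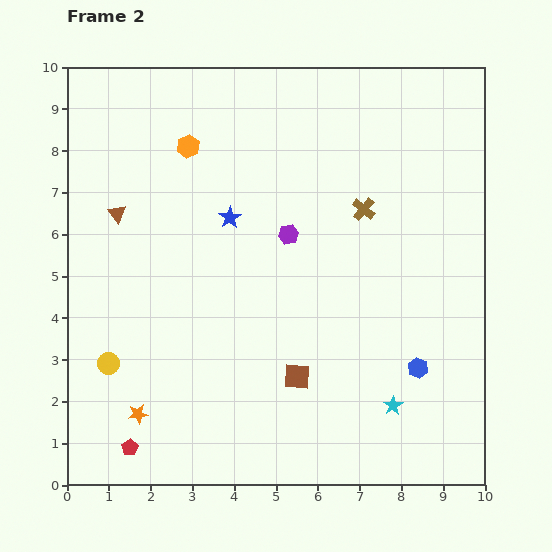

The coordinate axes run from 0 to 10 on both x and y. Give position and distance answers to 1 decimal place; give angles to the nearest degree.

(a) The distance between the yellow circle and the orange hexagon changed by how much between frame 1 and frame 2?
+1.1

Distance in frame 1: 4.4. Distance in frame 2: 5.5.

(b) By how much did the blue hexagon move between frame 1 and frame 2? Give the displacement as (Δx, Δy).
(-0.9, 1.5)

The blue hexagon was at (9.3, 1.3) in frame 1 and (8.4, 2.8) in frame 2.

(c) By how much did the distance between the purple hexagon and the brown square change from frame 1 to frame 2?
-3.5

Distance in frame 1: 6.9. Distance in frame 2: 3.4.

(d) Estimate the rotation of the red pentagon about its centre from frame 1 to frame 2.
27° counter-clockwise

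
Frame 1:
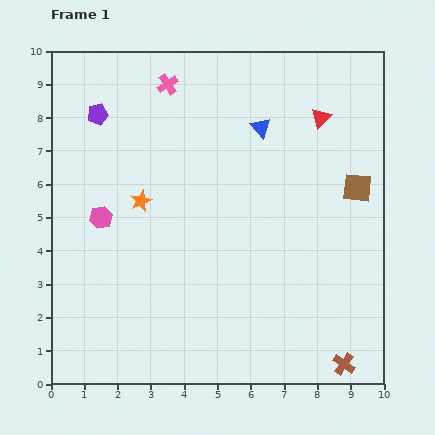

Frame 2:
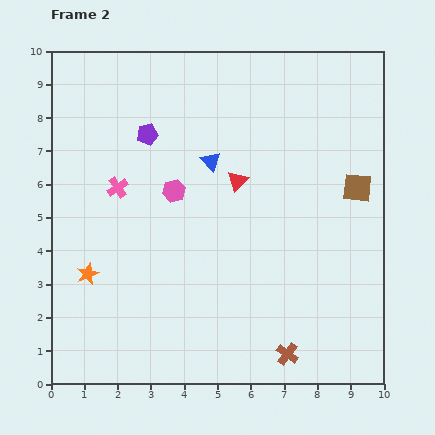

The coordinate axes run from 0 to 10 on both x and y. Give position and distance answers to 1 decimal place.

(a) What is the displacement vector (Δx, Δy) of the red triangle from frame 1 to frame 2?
(-2.5, -1.9)

The red triangle was at (8.1, 8.0) in frame 1 and (5.6, 6.1) in frame 2.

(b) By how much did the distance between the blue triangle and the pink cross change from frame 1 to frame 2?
-0.2

Distance in frame 1: 3.1. Distance in frame 2: 2.9.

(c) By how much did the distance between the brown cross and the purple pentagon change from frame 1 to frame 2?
-2.7

Distance in frame 1: 10.5. Distance in frame 2: 7.8.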